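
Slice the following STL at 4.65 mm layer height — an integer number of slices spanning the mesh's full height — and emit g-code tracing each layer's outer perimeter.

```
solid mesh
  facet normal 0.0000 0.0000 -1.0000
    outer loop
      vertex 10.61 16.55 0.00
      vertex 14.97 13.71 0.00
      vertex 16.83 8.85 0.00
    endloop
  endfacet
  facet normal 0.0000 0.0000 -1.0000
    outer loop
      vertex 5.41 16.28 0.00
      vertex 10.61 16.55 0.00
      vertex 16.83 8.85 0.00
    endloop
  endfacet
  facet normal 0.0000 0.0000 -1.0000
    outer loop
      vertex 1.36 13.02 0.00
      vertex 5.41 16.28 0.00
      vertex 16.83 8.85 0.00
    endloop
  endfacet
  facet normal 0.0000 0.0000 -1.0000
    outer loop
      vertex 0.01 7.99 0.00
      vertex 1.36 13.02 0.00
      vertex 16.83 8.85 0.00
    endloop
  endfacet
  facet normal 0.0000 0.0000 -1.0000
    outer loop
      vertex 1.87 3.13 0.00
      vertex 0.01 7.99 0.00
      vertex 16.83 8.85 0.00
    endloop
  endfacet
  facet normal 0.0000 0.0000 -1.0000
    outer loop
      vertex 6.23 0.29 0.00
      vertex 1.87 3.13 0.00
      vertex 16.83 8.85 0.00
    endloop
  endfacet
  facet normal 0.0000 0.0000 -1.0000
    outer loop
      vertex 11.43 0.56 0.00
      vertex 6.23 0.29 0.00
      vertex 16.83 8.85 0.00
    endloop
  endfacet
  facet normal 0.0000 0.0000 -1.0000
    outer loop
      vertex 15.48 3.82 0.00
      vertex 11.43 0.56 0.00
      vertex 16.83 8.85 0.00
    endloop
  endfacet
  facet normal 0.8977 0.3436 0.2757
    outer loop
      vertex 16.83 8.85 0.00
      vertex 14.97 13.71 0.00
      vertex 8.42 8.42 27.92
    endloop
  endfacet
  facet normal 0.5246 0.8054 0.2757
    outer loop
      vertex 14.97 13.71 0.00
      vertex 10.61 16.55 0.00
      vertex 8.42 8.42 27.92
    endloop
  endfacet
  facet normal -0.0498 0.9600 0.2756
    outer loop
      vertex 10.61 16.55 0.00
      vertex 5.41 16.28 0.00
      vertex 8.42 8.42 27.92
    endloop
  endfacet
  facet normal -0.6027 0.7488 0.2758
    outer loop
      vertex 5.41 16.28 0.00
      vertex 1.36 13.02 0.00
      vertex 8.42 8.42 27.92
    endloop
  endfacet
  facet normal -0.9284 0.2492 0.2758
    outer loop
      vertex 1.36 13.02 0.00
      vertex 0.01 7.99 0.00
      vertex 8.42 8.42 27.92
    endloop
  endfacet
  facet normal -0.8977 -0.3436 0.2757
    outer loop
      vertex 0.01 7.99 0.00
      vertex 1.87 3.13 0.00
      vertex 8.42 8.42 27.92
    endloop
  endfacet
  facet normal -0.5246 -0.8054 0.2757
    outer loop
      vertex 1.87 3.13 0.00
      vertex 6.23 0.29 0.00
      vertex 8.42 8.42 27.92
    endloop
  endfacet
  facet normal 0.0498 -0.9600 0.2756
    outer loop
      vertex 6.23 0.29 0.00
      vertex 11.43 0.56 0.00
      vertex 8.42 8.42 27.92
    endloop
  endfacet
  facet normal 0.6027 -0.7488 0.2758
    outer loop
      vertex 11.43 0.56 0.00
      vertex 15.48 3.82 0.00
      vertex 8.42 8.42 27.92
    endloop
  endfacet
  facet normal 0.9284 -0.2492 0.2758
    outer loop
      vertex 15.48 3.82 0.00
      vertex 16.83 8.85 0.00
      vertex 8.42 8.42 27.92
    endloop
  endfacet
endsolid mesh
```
; perimeter-only toolpath
G21 ; units = mm
G90 ; absolute positioning
G28 ; home
; layer 1
G0 Z4.65
G0 X15.43 Y8.78
G1 X13.88 Y12.83
G1 X10.24 Y15.20
G1 X5.91 Y14.97
G1 X2.54 Y12.25
G1 X1.41 Y8.06
G1 X2.96 Y4.01
G1 X6.60 Y1.64
G1 X10.93 Y1.87
G1 X14.30 Y4.59
G1 X15.43 Y8.78
; layer 2
G0 Z9.31
G0 X14.03 Y8.71
G1 X12.79 Y11.95
G1 X9.88 Y13.84
G1 X6.41 Y13.66
G1 X3.71 Y11.49
G1 X2.81 Y8.13
G1 X4.05 Y4.89
G1 X6.96 Y3.00
G1 X10.43 Y3.18
G1 X13.13 Y5.35
G1 X14.03 Y8.71
; layer 3
G0 Z13.96
G0 X12.62 Y8.63
G1 X11.70 Y11.07
G1 X9.52 Y12.48
G1 X6.92 Y12.35
G1 X4.89 Y10.72
G1 X4.21 Y8.21
G1 X5.14 Y5.78
G1 X7.33 Y4.35
G1 X9.93 Y4.49
G1 X11.95 Y6.12
G1 X12.62 Y8.63
; layer 4
G0 Z18.61
G0 X11.22 Y8.56
G1 X10.60 Y10.18
G1 X9.15 Y11.13
G1 X7.42 Y11.04
G1 X6.07 Y9.95
G1 X5.62 Y8.28
G1 X6.24 Y6.66
G1 X7.69 Y5.71
G1 X9.42 Y5.80
G1 X10.77 Y6.89
G1 X11.22 Y8.56
; layer 5
G0 Z23.27
G0 X9.82 Y8.49
G1 X9.51 Y9.30
G1 X8.79 Y9.78
G1 X7.92 Y9.73
G1 X7.24 Y9.19
G1 X7.02 Y8.35
G1 X7.33 Y7.54
G1 X8.05 Y7.06
G1 X8.92 Y7.11
G1 X9.60 Y7.65
G1 X9.82 Y8.49
M2 ; end

The solid is a regular 10-sided pyramid, base circumscribed radius ≈ 8.42 mm, apex at z ≈ 27.9 mm. Slicing at Δz = 4.65 mm — 6 equal slices spanning the solid's height, so layer i sits at z = i·h/6 — gives 5 non-empty perimeters. Each is a 10-segment closed polygon; G0 lifts to the layer z and rapids to the start vertex, then G1 traces the edges. The cross-section shrinks linearly with z (the slice at the apex is degenerate and omitted).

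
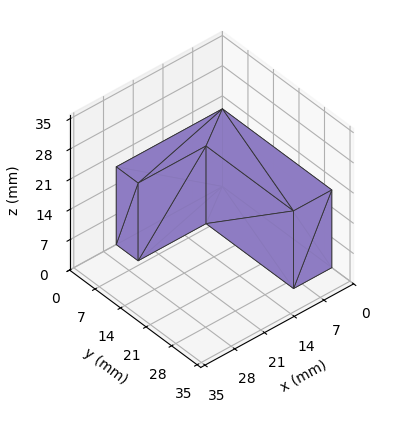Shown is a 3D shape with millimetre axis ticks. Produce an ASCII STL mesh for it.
Reading the render: the shape is an L-shaped prism: outer 25 × 30 mm, arm thicknesses ≈ 6 mm (horizontal) and 9 mm (vertical), extruded 18 mm in z (dimensions read to the nearest mm from the axis ticks). For the STL, each face is triangulated and given an outward normal.

solid part
  facet normal 0.0000 0.0000 -1.0000
    outer loop
      vertex 25.000 6.000 0.000
      vertex 25.000 0.000 0.000
      vertex 0.000 0.000 0.000
    endloop
  endfacet
  facet normal 0.0000 0.0000 -1.0000
    outer loop
      vertex 9.000 6.000 0.000
      vertex 25.000 6.000 0.000
      vertex 0.000 0.000 0.000
    endloop
  endfacet
  facet normal 0.0000 0.0000 -1.0000
    outer loop
      vertex 9.000 30.000 0.000
      vertex 9.000 6.000 0.000
      vertex 0.000 0.000 0.000
    endloop
  endfacet
  facet normal 0.0000 0.0000 -1.0000
    outer loop
      vertex 0.000 30.000 0.000
      vertex 9.000 30.000 0.000
      vertex 0.000 0.000 0.000
    endloop
  endfacet
  facet normal 0.0000 0.0000 1.0000
    outer loop
      vertex 0.000 0.000 18.000
      vertex 25.000 0.000 18.000
      vertex 25.000 6.000 18.000
    endloop
  endfacet
  facet normal 0.0000 0.0000 1.0000
    outer loop
      vertex 0.000 0.000 18.000
      vertex 25.000 6.000 18.000
      vertex 9.000 6.000 18.000
    endloop
  endfacet
  facet normal 0.0000 0.0000 1.0000
    outer loop
      vertex 0.000 0.000 18.000
      vertex 9.000 6.000 18.000
      vertex 9.000 30.000 18.000
    endloop
  endfacet
  facet normal 0.0000 0.0000 1.0000
    outer loop
      vertex 0.000 0.000 18.000
      vertex 9.000 30.000 18.000
      vertex 0.000 30.000 18.000
    endloop
  endfacet
  facet normal 0.0000 -1.0000 0.0000
    outer loop
      vertex 0.000 0.000 0.000
      vertex 25.000 0.000 0.000
      vertex 25.000 0.000 18.000
    endloop
  endfacet
  facet normal 0.0000 -1.0000 0.0000
    outer loop
      vertex 0.000 0.000 0.000
      vertex 25.000 0.000 18.000
      vertex 0.000 0.000 18.000
    endloop
  endfacet
  facet normal 1.0000 0.0000 0.0000
    outer loop
      vertex 25.000 0.000 0.000
      vertex 25.000 6.000 0.000
      vertex 25.000 6.000 18.000
    endloop
  endfacet
  facet normal 1.0000 0.0000 0.0000
    outer loop
      vertex 25.000 0.000 0.000
      vertex 25.000 6.000 18.000
      vertex 25.000 0.000 18.000
    endloop
  endfacet
  facet normal 0.0000 1.0000 0.0000
    outer loop
      vertex 25.000 6.000 0.000
      vertex 9.000 6.000 0.000
      vertex 9.000 6.000 18.000
    endloop
  endfacet
  facet normal 0.0000 1.0000 0.0000
    outer loop
      vertex 25.000 6.000 0.000
      vertex 9.000 6.000 18.000
      vertex 25.000 6.000 18.000
    endloop
  endfacet
  facet normal 1.0000 0.0000 0.0000
    outer loop
      vertex 9.000 6.000 0.000
      vertex 9.000 30.000 0.000
      vertex 9.000 30.000 18.000
    endloop
  endfacet
  facet normal 1.0000 0.0000 0.0000
    outer loop
      vertex 9.000 6.000 0.000
      vertex 9.000 30.000 18.000
      vertex 9.000 6.000 18.000
    endloop
  endfacet
  facet normal 0.0000 1.0000 0.0000
    outer loop
      vertex 9.000 30.000 0.000
      vertex 0.000 30.000 0.000
      vertex 0.000 30.000 18.000
    endloop
  endfacet
  facet normal 0.0000 1.0000 0.0000
    outer loop
      vertex 9.000 30.000 0.000
      vertex 0.000 30.000 18.000
      vertex 9.000 30.000 18.000
    endloop
  endfacet
  facet normal -1.0000 0.0000 0.0000
    outer loop
      vertex 0.000 30.000 0.000
      vertex 0.000 0.000 0.000
      vertex 0.000 0.000 18.000
    endloop
  endfacet
  facet normal -1.0000 0.0000 0.0000
    outer loop
      vertex 0.000 30.000 0.000
      vertex 0.000 0.000 18.000
      vertex 0.000 30.000 18.000
    endloop
  endfacet
endsolid part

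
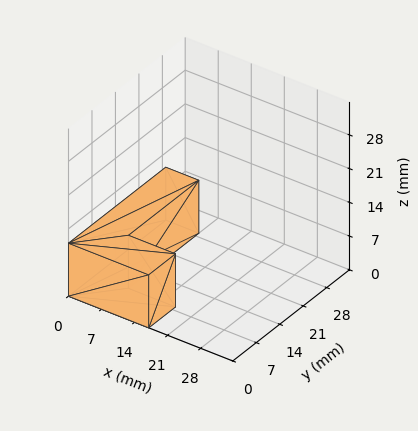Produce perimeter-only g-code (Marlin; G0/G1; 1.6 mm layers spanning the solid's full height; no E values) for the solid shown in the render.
Reading the render: the shape is an L-shaped prism: outer 17 × 29 mm, arm thicknesses ≈ 8 mm (horizontal) and 7 mm (vertical), extruded 11 mm in z (dimensions read to the nearest mm from the axis ticks). For the g-code, the solid's height is divided into equal slices at the stated Δz and each level perimeter traced with G1 moves after a G0 lift.

; perimeter-only toolpath
G21 ; units = mm
G90 ; absolute positioning
G28 ; home
; layer 1
G0 Z1.6
G0 X0.0 Y0.0
G1 X17.0 Y0.0
G1 X17.0 Y8.0
G1 X7.0 Y8.0
G1 X7.0 Y29.0
G1 X0.0 Y29.0
G1 X0.0 Y0.0
; layer 2
G0 Z3.1
G0 X0.0 Y0.0
G1 X17.0 Y0.0
G1 X17.0 Y8.0
G1 X7.0 Y8.0
G1 X7.0 Y29.0
G1 X0.0 Y29.0
G1 X0.0 Y0.0
; layer 3
G0 Z4.7
G0 X0.0 Y0.0
G1 X17.0 Y0.0
G1 X17.0 Y8.0
G1 X7.0 Y8.0
G1 X7.0 Y29.0
G1 X0.0 Y29.0
G1 X0.0 Y0.0
; layer 4
G0 Z6.3
G0 X0.0 Y0.0
G1 X17.0 Y0.0
G1 X17.0 Y8.0
G1 X7.0 Y8.0
G1 X7.0 Y29.0
G1 X0.0 Y29.0
G1 X0.0 Y0.0
; layer 5
G0 Z7.9
G0 X0.0 Y0.0
G1 X17.0 Y0.0
G1 X17.0 Y8.0
G1 X7.0 Y8.0
G1 X7.0 Y29.0
G1 X0.0 Y29.0
G1 X0.0 Y0.0
; layer 6
G0 Z9.4
G0 X0.0 Y0.0
G1 X17.0 Y0.0
G1 X17.0 Y8.0
G1 X7.0 Y8.0
G1 X7.0 Y29.0
G1 X0.0 Y29.0
G1 X0.0 Y0.0
; layer 7
G0 Z11.0
G0 X0.0 Y0.0
G1 X17.0 Y0.0
G1 X17.0 Y8.0
G1 X7.0 Y8.0
G1 X7.0 Y29.0
G1 X0.0 Y29.0
G1 X0.0 Y0.0
M2 ; end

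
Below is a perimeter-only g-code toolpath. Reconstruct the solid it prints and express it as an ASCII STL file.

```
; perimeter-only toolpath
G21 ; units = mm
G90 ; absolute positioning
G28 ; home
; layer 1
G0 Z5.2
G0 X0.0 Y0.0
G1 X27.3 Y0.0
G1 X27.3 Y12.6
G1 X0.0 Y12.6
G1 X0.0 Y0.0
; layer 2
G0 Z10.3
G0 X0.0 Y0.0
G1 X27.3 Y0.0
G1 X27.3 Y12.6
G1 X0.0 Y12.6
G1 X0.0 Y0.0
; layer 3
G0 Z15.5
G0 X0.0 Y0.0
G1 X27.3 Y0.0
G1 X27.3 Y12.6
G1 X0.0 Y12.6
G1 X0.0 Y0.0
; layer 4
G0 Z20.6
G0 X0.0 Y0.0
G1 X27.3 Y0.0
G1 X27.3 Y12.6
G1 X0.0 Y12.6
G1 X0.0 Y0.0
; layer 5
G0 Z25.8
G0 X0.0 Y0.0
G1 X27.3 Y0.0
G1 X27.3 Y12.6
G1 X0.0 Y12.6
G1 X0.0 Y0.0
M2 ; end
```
solid part
  facet normal 0.0000 0.0000 -1.0000
    outer loop
      vertex 27.3 12.6 0.0
      vertex 27.3 0.0 0.0
      vertex 0.0 0.0 0.0
    endloop
  endfacet
  facet normal 0.0000 0.0000 -1.0000
    outer loop
      vertex 0.0 12.6 0.0
      vertex 27.3 12.6 0.0
      vertex 0.0 0.0 0.0
    endloop
  endfacet
  facet normal 0.0000 0.0000 1.0000
    outer loop
      vertex 0.0 0.0 25.8
      vertex 27.3 0.0 25.8
      vertex 27.3 12.6 25.8
    endloop
  endfacet
  facet normal 0.0000 0.0000 1.0000
    outer loop
      vertex 0.0 0.0 25.8
      vertex 27.3 12.6 25.8
      vertex 0.0 12.6 25.8
    endloop
  endfacet
  facet normal 0.0000 -1.0000 0.0000
    outer loop
      vertex 0.0 0.0 0.0
      vertex 27.3 0.0 0.0
      vertex 27.3 0.0 25.8
    endloop
  endfacet
  facet normal 0.0000 -1.0000 0.0000
    outer loop
      vertex 0.0 0.0 0.0
      vertex 27.3 0.0 25.8
      vertex 0.0 0.0 25.8
    endloop
  endfacet
  facet normal 0.0000 1.0000 0.0000
    outer loop
      vertex 27.3 12.6 25.8
      vertex 27.3 12.6 0.0
      vertex 0.0 12.6 0.0
    endloop
  endfacet
  facet normal 0.0000 1.0000 0.0000
    outer loop
      vertex 0.0 12.6 25.8
      vertex 27.3 12.6 25.8
      vertex 0.0 12.6 0.0
    endloop
  endfacet
  facet normal -1.0000 0.0000 0.0000
    outer loop
      vertex 0.0 12.6 25.8
      vertex 0.0 12.6 0.0
      vertex 0.0 0.0 0.0
    endloop
  endfacet
  facet normal -1.0000 0.0000 0.0000
    outer loop
      vertex 0.0 0.0 25.8
      vertex 0.0 12.6 25.8
      vertex 0.0 0.0 0.0
    endloop
  endfacet
  facet normal 1.0000 0.0000 0.0000
    outer loop
      vertex 27.3 0.0 0.0
      vertex 27.3 12.6 0.0
      vertex 27.3 12.6 25.8
    endloop
  endfacet
  facet normal 1.0000 0.0000 0.0000
    outer loop
      vertex 27.3 0.0 0.0
      vertex 27.3 12.6 25.8
      vertex 27.3 0.0 25.8
    endloop
  endfacet
endsolid part

The G0 Z moves step by Δz≈5.2 mm. Every layer's G1 loop is the same polygon, so the solid is a straight extrusion of it from z=0 to z≈25.8. Closing with flat bottom and top caps and triangulating gives 12 facets — a rectangular box, roughly 27.3 × 12.6 mm footprint and 25.8 mm tall.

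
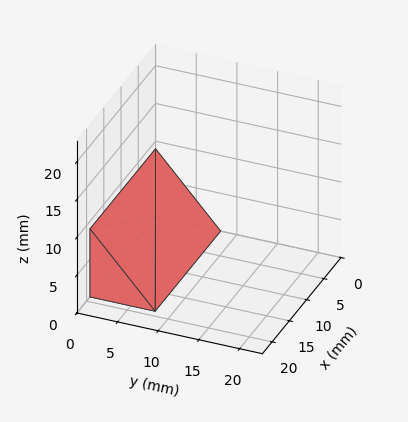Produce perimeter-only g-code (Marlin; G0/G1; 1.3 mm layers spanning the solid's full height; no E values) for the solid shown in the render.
Reading the render: the shape is a wedge (ramp): 19 × 8 mm base, rising to 9 mm along the y=0 edge and sloping linearly to z=0 at y=8 (dimensions read to the nearest mm from the axis ticks). For the g-code, the solid's height is divided into equal slices at the stated Δz and each level perimeter traced with G1 moves after a G0 lift.

; perimeter-only toolpath
G21 ; units = mm
G90 ; absolute positioning
G28 ; home
; layer 1
G0 Z1.3
G0 X0.0 Y0.0
G1 X19.0 Y0.0
G1 X19.0 Y6.9
G1 X0.0 Y6.9
G1 X0.0 Y0.0
; layer 2
G0 Z2.6
G0 X0.0 Y0.0
G1 X19.0 Y0.0
G1 X19.0 Y5.7
G1 X0.0 Y5.7
G1 X0.0 Y0.0
; layer 3
G0 Z3.9
G0 X0.0 Y0.0
G1 X19.0 Y0.0
G1 X19.0 Y4.6
G1 X0.0 Y4.6
G1 X0.0 Y0.0
; layer 4
G0 Z5.1
G0 X0.0 Y0.0
G1 X19.0 Y0.0
G1 X19.0 Y3.4
G1 X0.0 Y3.4
G1 X0.0 Y0.0
; layer 5
G0 Z6.4
G0 X0.0 Y0.0
G1 X19.0 Y0.0
G1 X19.0 Y2.3
G1 X0.0 Y2.3
G1 X0.0 Y0.0
; layer 6
G0 Z7.7
G0 X0.0 Y0.0
G1 X19.0 Y0.0
G1 X19.0 Y1.1
G1 X0.0 Y1.1
G1 X0.0 Y0.0
M2 ; end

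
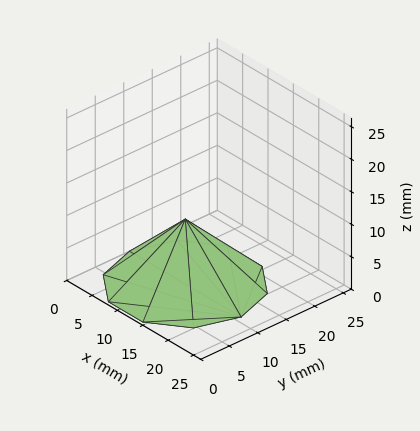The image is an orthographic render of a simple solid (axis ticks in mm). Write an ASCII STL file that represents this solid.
Reading the render: the shape is a regular 10-sided pyramid, base circumscribed radius ≈ 11 mm, apex at z ≈ 10 mm (dimensions read to the nearest mm from the axis ticks). For the STL, each face is triangulated and given an outward normal.

solid part
  facet normal 0.0000 0.0000 -1.0000
    outer loop
      vertex 14.40 21.46 0.00
      vertex 19.90 17.47 0.00
      vertex 22.00 11.00 0.00
    endloop
  endfacet
  facet normal 0.0000 0.0000 -1.0000
    outer loop
      vertex 7.60 21.46 0.00
      vertex 14.40 21.46 0.00
      vertex 22.00 11.00 0.00
    endloop
  endfacet
  facet normal 0.0000 0.0000 -1.0000
    outer loop
      vertex 2.10 17.47 0.00
      vertex 7.60 21.46 0.00
      vertex 22.00 11.00 0.00
    endloop
  endfacet
  facet normal 0.0000 0.0000 -1.0000
    outer loop
      vertex 0.00 11.00 0.00
      vertex 2.10 17.47 0.00
      vertex 22.00 11.00 0.00
    endloop
  endfacet
  facet normal 0.0000 0.0000 -1.0000
    outer loop
      vertex 2.10 4.53 0.00
      vertex 0.00 11.00 0.00
      vertex 22.00 11.00 0.00
    endloop
  endfacet
  facet normal 0.0000 0.0000 -1.0000
    outer loop
      vertex 7.60 0.54 0.00
      vertex 2.10 4.53 0.00
      vertex 22.00 11.00 0.00
    endloop
  endfacet
  facet normal 0.0000 0.0000 -1.0000
    outer loop
      vertex 14.40 0.54 0.00
      vertex 7.60 0.54 0.00
      vertex 22.00 11.00 0.00
    endloop
  endfacet
  facet normal 0.0000 0.0000 -1.0000
    outer loop
      vertex 19.90 4.53 0.00
      vertex 14.40 0.54 0.00
      vertex 22.00 11.00 0.00
    endloop
  endfacet
  facet normal 0.6572 0.2133 0.7229
    outer loop
      vertex 22.00 11.00 0.00
      vertex 19.90 17.47 0.00
      vertex 11.00 11.00 10.00
    endloop
  endfacet
  facet normal 0.4057 0.5593 0.7229
    outer loop
      vertex 19.90 17.47 0.00
      vertex 14.40 21.46 0.00
      vertex 11.00 11.00 10.00
    endloop
  endfacet
  facet normal 0.0000 0.6910 0.7228
    outer loop
      vertex 14.40 21.46 0.00
      vertex 7.60 21.46 0.00
      vertex 11.00 11.00 10.00
    endloop
  endfacet
  facet normal -0.4057 0.5593 0.7229
    outer loop
      vertex 7.60 21.46 0.00
      vertex 2.10 17.47 0.00
      vertex 11.00 11.00 10.00
    endloop
  endfacet
  facet normal -0.6572 0.2133 0.7229
    outer loop
      vertex 2.10 17.47 0.00
      vertex 0.00 11.00 0.00
      vertex 11.00 11.00 10.00
    endloop
  endfacet
  facet normal -0.6572 -0.2133 0.7229
    outer loop
      vertex 0.00 11.00 0.00
      vertex 2.10 4.53 0.00
      vertex 11.00 11.00 10.00
    endloop
  endfacet
  facet normal -0.4057 -0.5593 0.7229
    outer loop
      vertex 2.10 4.53 0.00
      vertex 7.60 0.54 0.00
      vertex 11.00 11.00 10.00
    endloop
  endfacet
  facet normal 0.0000 -0.6910 0.7228
    outer loop
      vertex 7.60 0.54 0.00
      vertex 14.40 0.54 0.00
      vertex 11.00 11.00 10.00
    endloop
  endfacet
  facet normal 0.4057 -0.5593 0.7229
    outer loop
      vertex 14.40 0.54 0.00
      vertex 19.90 4.53 0.00
      vertex 11.00 11.00 10.00
    endloop
  endfacet
  facet normal 0.6572 -0.2133 0.7229
    outer loop
      vertex 19.90 4.53 0.00
      vertex 22.00 11.00 0.00
      vertex 11.00 11.00 10.00
    endloop
  endfacet
endsolid part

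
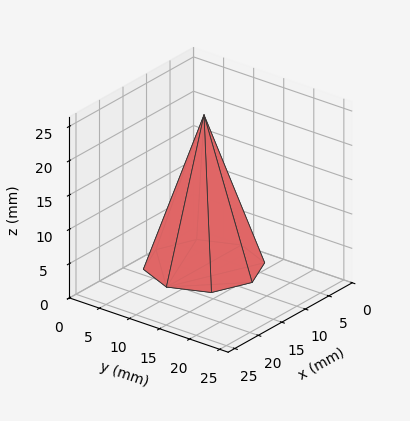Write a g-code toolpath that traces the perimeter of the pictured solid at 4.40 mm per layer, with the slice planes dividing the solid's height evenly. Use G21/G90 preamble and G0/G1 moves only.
Reading the render: the shape is a regular 8-sided pyramid, base circumscribed radius ≈ 8 mm, apex at z ≈ 22 mm (dimensions read to the nearest mm from the axis ticks). For the g-code, the solid's height is divided into equal slices at the stated Δz and each level perimeter traced with G1 moves after a G0 lift.

; perimeter-only toolpath
G21 ; units = mm
G90 ; absolute positioning
G28 ; home
; layer 1
G0 Z4.40
G0 X14.40 Y8.00
G1 X12.53 Y12.53
G1 X8.00 Y14.40
G1 X3.47 Y12.53
G1 X1.60 Y8.00
G1 X3.47 Y3.47
G1 X8.00 Y1.60
G1 X12.53 Y3.47
G1 X14.40 Y8.00
; layer 2
G0 Z8.80
G0 X12.80 Y8.00
G1 X11.40 Y11.40
G1 X8.00 Y12.80
G1 X4.60 Y11.40
G1 X3.20 Y8.00
G1 X4.60 Y4.60
G1 X8.00 Y3.20
G1 X11.40 Y4.60
G1 X12.80 Y8.00
; layer 3
G0 Z13.20
G0 X11.20 Y8.00
G1 X10.26 Y10.26
G1 X8.00 Y11.20
G1 X5.74 Y10.26
G1 X4.80 Y8.00
G1 X5.74 Y5.74
G1 X8.00 Y4.80
G1 X10.26 Y5.74
G1 X11.20 Y8.00
; layer 4
G0 Z17.60
G0 X9.60 Y8.00
G1 X9.13 Y9.13
G1 X8.00 Y9.60
G1 X6.87 Y9.13
G1 X6.40 Y8.00
G1 X6.87 Y6.87
G1 X8.00 Y6.40
G1 X9.13 Y6.87
G1 X9.60 Y8.00
M2 ; end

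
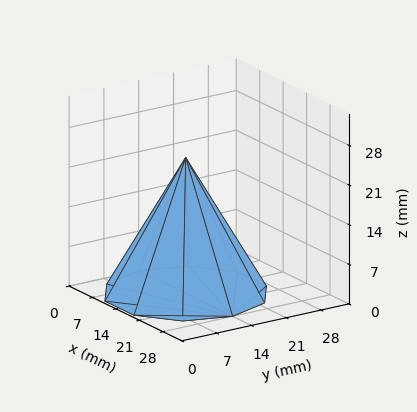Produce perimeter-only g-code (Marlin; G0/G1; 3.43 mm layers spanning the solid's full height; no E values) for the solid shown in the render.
Reading the render: the shape is a regular 10-sided pyramid, base circumscribed radius ≈ 14 mm, apex at z ≈ 24 mm (dimensions read to the nearest mm from the axis ticks). For the g-code, the solid's height is divided into equal slices at the stated Δz and each level perimeter traced with G1 moves after a G0 lift.

; perimeter-only toolpath
G21 ; units = mm
G90 ; absolute positioning
G28 ; home
; layer 1
G0 Z3.43
G0 X26.00 Y14.00
G1 X23.71 Y21.05
G1 X17.71 Y25.41
G1 X10.29 Y25.41
G1 X4.29 Y21.05
G1 X2.00 Y14.00
G1 X4.29 Y6.95
G1 X10.29 Y2.59
G1 X17.71 Y2.59
G1 X23.71 Y6.95
G1 X26.00 Y14.00
; layer 2
G0 Z6.86
G0 X24.00 Y14.00
G1 X22.09 Y19.88
G1 X17.09 Y23.51
G1 X10.91 Y23.51
G1 X5.91 Y19.88
G1 X4.00 Y14.00
G1 X5.91 Y8.12
G1 X10.91 Y4.49
G1 X17.09 Y4.49
G1 X22.09 Y8.12
G1 X24.00 Y14.00
; layer 3
G0 Z10.29
G0 X22.00 Y14.00
G1 X20.47 Y18.70
G1 X16.47 Y21.61
G1 X11.53 Y21.61
G1 X7.53 Y18.70
G1 X6.00 Y14.00
G1 X7.53 Y9.30
G1 X11.53 Y6.39
G1 X16.47 Y6.39
G1 X20.47 Y9.30
G1 X22.00 Y14.00
; layer 4
G0 Z13.71
G0 X20.00 Y14.00
G1 X18.86 Y17.53
G1 X15.86 Y19.70
G1 X12.14 Y19.70
G1 X9.14 Y17.53
G1 X8.00 Y14.00
G1 X9.14 Y10.47
G1 X12.14 Y8.30
G1 X15.86 Y8.30
G1 X18.86 Y10.47
G1 X20.00 Y14.00
; layer 5
G0 Z17.14
G0 X18.00 Y14.00
G1 X17.24 Y16.35
G1 X15.24 Y17.80
G1 X12.76 Y17.80
G1 X10.76 Y16.35
G1 X10.00 Y14.00
G1 X10.76 Y11.65
G1 X12.76 Y10.20
G1 X15.24 Y10.20
G1 X17.24 Y11.65
G1 X18.00 Y14.00
; layer 6
G0 Z20.57
G0 X16.00 Y14.00
G1 X15.62 Y15.18
G1 X14.62 Y15.90
G1 X13.38 Y15.90
G1 X12.38 Y15.18
G1 X12.00 Y14.00
G1 X12.38 Y12.82
G1 X13.38 Y12.10
G1 X14.62 Y12.10
G1 X15.62 Y12.82
G1 X16.00 Y14.00
M2 ; end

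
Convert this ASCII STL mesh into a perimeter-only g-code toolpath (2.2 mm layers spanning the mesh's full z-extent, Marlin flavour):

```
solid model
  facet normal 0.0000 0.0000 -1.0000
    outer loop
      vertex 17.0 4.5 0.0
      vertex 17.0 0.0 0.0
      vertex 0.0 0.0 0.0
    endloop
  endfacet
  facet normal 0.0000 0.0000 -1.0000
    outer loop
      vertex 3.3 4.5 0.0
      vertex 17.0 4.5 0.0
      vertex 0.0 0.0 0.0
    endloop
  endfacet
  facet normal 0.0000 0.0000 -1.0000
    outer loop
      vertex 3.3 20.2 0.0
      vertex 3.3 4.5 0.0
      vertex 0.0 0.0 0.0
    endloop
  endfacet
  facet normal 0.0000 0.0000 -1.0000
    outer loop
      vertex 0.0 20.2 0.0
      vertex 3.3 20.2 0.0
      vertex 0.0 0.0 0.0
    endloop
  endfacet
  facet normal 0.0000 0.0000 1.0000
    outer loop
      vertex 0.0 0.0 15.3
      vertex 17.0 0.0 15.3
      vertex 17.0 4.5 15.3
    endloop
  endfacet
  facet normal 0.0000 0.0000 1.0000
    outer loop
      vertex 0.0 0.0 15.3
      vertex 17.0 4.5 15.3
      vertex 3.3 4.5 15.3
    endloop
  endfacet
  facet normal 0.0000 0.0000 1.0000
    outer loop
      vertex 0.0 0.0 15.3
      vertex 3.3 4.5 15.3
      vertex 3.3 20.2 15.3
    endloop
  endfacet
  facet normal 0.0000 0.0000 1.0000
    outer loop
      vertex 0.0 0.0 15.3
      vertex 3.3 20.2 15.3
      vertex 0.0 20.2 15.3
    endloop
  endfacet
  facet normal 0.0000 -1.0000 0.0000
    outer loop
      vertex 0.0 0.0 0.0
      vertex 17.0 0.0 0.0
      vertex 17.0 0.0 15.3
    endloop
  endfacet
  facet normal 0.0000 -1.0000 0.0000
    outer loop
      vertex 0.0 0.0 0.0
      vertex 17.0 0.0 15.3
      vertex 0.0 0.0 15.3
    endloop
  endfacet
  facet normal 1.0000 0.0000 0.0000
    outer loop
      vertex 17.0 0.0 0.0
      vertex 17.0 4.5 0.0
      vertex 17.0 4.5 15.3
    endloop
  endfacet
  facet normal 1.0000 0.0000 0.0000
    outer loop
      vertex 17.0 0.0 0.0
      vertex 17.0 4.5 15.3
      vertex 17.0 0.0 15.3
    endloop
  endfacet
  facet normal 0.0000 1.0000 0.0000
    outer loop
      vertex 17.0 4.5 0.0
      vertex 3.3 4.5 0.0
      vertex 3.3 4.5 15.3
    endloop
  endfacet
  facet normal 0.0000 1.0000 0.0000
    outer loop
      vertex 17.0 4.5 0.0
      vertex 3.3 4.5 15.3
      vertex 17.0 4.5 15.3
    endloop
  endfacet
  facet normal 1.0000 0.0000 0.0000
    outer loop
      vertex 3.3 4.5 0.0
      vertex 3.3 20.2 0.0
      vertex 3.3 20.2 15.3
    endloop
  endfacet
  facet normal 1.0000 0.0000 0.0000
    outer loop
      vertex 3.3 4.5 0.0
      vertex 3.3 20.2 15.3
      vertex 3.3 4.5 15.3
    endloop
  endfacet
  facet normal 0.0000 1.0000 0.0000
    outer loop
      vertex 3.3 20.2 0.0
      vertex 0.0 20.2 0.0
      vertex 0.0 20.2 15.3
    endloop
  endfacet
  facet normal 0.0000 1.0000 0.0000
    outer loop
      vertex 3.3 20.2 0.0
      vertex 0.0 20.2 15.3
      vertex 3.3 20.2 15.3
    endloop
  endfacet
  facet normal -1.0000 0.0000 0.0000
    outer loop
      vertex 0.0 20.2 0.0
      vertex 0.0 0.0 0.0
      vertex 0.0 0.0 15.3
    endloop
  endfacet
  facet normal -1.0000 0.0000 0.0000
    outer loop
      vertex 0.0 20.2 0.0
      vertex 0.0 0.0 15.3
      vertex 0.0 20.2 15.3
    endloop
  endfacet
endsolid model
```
; perimeter-only toolpath
G21 ; units = mm
G90 ; absolute positioning
G28 ; home
; layer 1
G0 Z2.2
G0 X0.0 Y0.0
G1 X17.0 Y0.0
G1 X17.0 Y4.5
G1 X3.3 Y4.5
G1 X3.3 Y20.2
G1 X0.0 Y20.2
G1 X0.0 Y0.0
; layer 2
G0 Z4.4
G0 X0.0 Y0.0
G1 X17.0 Y0.0
G1 X17.0 Y4.5
G1 X3.3 Y4.5
G1 X3.3 Y20.2
G1 X0.0 Y20.2
G1 X0.0 Y0.0
; layer 3
G0 Z6.6
G0 X0.0 Y0.0
G1 X17.0 Y0.0
G1 X17.0 Y4.5
G1 X3.3 Y4.5
G1 X3.3 Y20.2
G1 X0.0 Y20.2
G1 X0.0 Y0.0
; layer 4
G0 Z8.7
G0 X0.0 Y0.0
G1 X17.0 Y0.0
G1 X17.0 Y4.5
G1 X3.3 Y4.5
G1 X3.3 Y20.2
G1 X0.0 Y20.2
G1 X0.0 Y0.0
; layer 5
G0 Z10.9
G0 X0.0 Y0.0
G1 X17.0 Y0.0
G1 X17.0 Y4.5
G1 X3.3 Y4.5
G1 X3.3 Y20.2
G1 X0.0 Y20.2
G1 X0.0 Y0.0
; layer 6
G0 Z13.1
G0 X0.0 Y0.0
G1 X17.0 Y0.0
G1 X17.0 Y4.5
G1 X3.3 Y4.5
G1 X3.3 Y20.2
G1 X0.0 Y20.2
G1 X0.0 Y0.0
; layer 7
G0 Z15.3
G0 X0.0 Y0.0
G1 X17.0 Y0.0
G1 X17.0 Y4.5
G1 X3.3 Y4.5
G1 X3.3 Y20.2
G1 X0.0 Y20.2
G1 X0.0 Y0.0
M2 ; end

The solid is an L-shaped prism: outer 17 × 20.2 mm, arm thicknesses ≈ 4.5 mm (horizontal) and 3.3 mm (vertical), extruded 15.3 mm in z. Slicing at Δz = 2.2 mm — 7 equal slices spanning the solid's height, so layer i sits at z = i·h/7 — gives 7 non-empty perimeters. Each is a 6-segment closed polygon; G0 lifts to the layer z and rapids to the start vertex, then G1 traces the edges.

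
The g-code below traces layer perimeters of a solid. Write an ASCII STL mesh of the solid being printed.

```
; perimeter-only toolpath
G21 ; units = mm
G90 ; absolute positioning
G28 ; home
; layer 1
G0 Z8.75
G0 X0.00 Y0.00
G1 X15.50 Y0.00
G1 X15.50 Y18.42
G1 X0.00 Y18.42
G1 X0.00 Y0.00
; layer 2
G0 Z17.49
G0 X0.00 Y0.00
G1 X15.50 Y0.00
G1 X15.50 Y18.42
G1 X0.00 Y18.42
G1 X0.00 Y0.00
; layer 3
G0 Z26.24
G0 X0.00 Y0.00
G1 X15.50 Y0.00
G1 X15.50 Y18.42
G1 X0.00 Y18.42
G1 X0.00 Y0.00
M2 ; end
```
solid part
  facet normal 0.0000 0.0000 -1.0000
    outer loop
      vertex 15.50 18.42 0.00
      vertex 15.50 0.00 0.00
      vertex 0.00 0.00 0.00
    endloop
  endfacet
  facet normal 0.0000 0.0000 -1.0000
    outer loop
      vertex 0.00 18.42 0.00
      vertex 15.50 18.42 0.00
      vertex 0.00 0.00 0.00
    endloop
  endfacet
  facet normal 0.0000 0.0000 1.0000
    outer loop
      vertex 0.00 0.00 26.24
      vertex 15.50 0.00 26.24
      vertex 15.50 18.42 26.24
    endloop
  endfacet
  facet normal 0.0000 0.0000 1.0000
    outer loop
      vertex 0.00 0.00 26.24
      vertex 15.50 18.42 26.24
      vertex 0.00 18.42 26.24
    endloop
  endfacet
  facet normal 0.0000 -1.0000 0.0000
    outer loop
      vertex 0.00 0.00 0.00
      vertex 15.50 0.00 0.00
      vertex 15.50 0.00 26.24
    endloop
  endfacet
  facet normal 0.0000 -1.0000 0.0000
    outer loop
      vertex 0.00 0.00 0.00
      vertex 15.50 0.00 26.24
      vertex 0.00 0.00 26.24
    endloop
  endfacet
  facet normal 0.0000 1.0000 0.0000
    outer loop
      vertex 15.50 18.42 26.24
      vertex 15.50 18.42 0.00
      vertex 0.00 18.42 0.00
    endloop
  endfacet
  facet normal 0.0000 1.0000 0.0000
    outer loop
      vertex 0.00 18.42 26.24
      vertex 15.50 18.42 26.24
      vertex 0.00 18.42 0.00
    endloop
  endfacet
  facet normal -1.0000 0.0000 0.0000
    outer loop
      vertex 0.00 18.42 26.24
      vertex 0.00 18.42 0.00
      vertex 0.00 0.00 0.00
    endloop
  endfacet
  facet normal -1.0000 0.0000 0.0000
    outer loop
      vertex 0.00 0.00 26.24
      vertex 0.00 18.42 26.24
      vertex 0.00 0.00 0.00
    endloop
  endfacet
  facet normal 1.0000 0.0000 0.0000
    outer loop
      vertex 15.50 0.00 0.00
      vertex 15.50 18.42 0.00
      vertex 15.50 18.42 26.24
    endloop
  endfacet
  facet normal 1.0000 0.0000 0.0000
    outer loop
      vertex 15.50 0.00 0.00
      vertex 15.50 18.42 26.24
      vertex 15.50 0.00 26.24
    endloop
  endfacet
endsolid part

The G0 Z moves step by Δz≈8.75 mm. Every layer's G1 loop is the same polygon, so the solid is a straight extrusion of it from z=0 to z≈26.2. Closing with flat bottom and top caps and triangulating gives 12 facets — a rectangular box, roughly 15.5 × 18.4 mm footprint and 26.2 mm tall.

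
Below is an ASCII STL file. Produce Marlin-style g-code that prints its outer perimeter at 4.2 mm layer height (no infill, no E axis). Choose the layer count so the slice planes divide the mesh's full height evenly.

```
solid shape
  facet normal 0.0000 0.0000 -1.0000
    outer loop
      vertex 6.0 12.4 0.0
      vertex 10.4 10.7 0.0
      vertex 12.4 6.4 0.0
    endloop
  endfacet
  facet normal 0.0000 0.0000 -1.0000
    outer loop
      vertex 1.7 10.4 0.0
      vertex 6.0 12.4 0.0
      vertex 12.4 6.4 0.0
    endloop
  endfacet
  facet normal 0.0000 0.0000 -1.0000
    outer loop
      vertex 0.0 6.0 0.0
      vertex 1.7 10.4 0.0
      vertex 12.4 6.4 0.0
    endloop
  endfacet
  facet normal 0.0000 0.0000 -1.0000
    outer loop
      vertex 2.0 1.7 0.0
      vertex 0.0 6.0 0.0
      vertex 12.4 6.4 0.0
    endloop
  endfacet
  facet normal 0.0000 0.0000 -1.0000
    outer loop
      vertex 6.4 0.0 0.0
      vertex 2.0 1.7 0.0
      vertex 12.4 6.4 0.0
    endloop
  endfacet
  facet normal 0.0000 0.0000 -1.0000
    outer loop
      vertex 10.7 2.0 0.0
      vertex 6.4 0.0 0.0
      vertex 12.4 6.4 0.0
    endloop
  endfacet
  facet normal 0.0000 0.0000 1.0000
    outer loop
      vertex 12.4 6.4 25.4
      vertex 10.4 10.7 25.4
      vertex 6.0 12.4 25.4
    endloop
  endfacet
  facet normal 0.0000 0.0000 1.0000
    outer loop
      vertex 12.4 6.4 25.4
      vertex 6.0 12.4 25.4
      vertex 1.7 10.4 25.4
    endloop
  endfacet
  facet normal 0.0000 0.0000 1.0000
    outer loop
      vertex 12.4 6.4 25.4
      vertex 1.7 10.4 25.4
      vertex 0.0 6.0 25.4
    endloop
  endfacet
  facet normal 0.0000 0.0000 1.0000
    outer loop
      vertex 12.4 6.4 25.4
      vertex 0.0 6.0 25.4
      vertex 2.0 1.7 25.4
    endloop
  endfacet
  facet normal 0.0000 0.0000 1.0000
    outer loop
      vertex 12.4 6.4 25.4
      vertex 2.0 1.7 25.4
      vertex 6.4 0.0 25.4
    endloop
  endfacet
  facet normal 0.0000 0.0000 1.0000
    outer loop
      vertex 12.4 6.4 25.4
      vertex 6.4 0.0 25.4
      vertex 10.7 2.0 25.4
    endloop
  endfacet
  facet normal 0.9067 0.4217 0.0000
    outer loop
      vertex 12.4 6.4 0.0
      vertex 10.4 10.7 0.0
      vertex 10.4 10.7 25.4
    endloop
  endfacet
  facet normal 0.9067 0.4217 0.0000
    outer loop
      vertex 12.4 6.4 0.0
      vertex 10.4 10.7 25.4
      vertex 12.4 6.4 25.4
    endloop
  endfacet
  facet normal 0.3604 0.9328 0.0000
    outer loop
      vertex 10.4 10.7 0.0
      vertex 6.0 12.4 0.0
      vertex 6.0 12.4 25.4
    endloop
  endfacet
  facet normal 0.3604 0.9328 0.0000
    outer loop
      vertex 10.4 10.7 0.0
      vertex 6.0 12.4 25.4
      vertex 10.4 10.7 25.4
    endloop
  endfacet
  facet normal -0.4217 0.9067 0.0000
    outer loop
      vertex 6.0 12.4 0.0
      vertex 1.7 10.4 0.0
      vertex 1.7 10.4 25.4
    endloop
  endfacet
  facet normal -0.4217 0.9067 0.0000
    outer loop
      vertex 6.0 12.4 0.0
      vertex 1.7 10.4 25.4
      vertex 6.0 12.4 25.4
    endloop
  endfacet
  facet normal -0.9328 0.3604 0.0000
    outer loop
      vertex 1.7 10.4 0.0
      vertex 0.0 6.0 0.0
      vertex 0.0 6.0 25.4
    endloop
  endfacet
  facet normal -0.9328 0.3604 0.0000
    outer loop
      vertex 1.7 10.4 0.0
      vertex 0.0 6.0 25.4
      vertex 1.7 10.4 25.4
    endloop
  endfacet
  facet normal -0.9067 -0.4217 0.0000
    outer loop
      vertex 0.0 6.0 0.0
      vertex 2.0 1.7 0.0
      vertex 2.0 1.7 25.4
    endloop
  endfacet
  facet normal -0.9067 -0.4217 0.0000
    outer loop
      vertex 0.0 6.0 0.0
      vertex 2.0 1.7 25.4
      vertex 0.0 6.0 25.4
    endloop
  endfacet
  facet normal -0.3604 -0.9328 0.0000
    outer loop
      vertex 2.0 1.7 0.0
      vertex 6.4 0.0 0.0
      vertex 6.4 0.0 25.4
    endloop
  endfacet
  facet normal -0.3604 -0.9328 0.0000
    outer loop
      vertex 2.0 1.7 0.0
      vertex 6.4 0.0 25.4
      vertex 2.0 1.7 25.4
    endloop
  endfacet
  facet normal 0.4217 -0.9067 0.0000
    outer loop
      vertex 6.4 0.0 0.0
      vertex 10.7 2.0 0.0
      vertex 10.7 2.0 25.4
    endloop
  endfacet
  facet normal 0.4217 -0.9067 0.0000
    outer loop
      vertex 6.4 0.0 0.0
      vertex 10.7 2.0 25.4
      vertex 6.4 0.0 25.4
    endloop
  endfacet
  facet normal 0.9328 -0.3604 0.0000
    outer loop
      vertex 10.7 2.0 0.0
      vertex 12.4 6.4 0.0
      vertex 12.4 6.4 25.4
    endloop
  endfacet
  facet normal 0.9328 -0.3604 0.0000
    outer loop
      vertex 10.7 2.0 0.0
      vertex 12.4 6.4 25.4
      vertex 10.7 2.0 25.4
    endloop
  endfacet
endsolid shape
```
; perimeter-only toolpath
G21 ; units = mm
G90 ; absolute positioning
G28 ; home
; layer 1
G0 Z4.2
G0 X12.4 Y6.4
G1 X10.4 Y10.7
G1 X6.0 Y12.4
G1 X1.7 Y10.4
G1 X0.0 Y6.0
G1 X2.0 Y1.7
G1 X6.4 Y0.0
G1 X10.7 Y2.0
G1 X12.4 Y6.4
; layer 2
G0 Z8.5
G0 X12.4 Y6.4
G1 X10.4 Y10.7
G1 X6.0 Y12.4
G1 X1.7 Y10.4
G1 X0.0 Y6.0
G1 X2.0 Y1.7
G1 X6.4 Y0.0
G1 X10.7 Y2.0
G1 X12.4 Y6.4
; layer 3
G0 Z12.7
G0 X12.4 Y6.4
G1 X10.4 Y10.7
G1 X6.0 Y12.4
G1 X1.7 Y10.4
G1 X0.0 Y6.0
G1 X2.0 Y1.7
G1 X6.4 Y0.0
G1 X10.7 Y2.0
G1 X12.4 Y6.4
; layer 4
G0 Z16.9
G0 X12.4 Y6.4
G1 X10.4 Y10.7
G1 X6.0 Y12.4
G1 X1.7 Y10.4
G1 X0.0 Y6.0
G1 X2.0 Y1.7
G1 X6.4 Y0.0
G1 X10.7 Y2.0
G1 X12.4 Y6.4
; layer 5
G0 Z21.2
G0 X12.4 Y6.4
G1 X10.4 Y10.7
G1 X6.0 Y12.4
G1 X1.7 Y10.4
G1 X0.0 Y6.0
G1 X2.0 Y1.7
G1 X6.4 Y0.0
G1 X10.7 Y2.0
G1 X12.4 Y6.4
; layer 6
G0 Z25.4
G0 X12.4 Y6.4
G1 X10.4 Y10.7
G1 X6.0 Y12.4
G1 X1.7 Y10.4
G1 X0.0 Y6.0
G1 X2.0 Y1.7
G1 X6.4 Y0.0
G1 X10.7 Y2.0
G1 X12.4 Y6.4
M2 ; end

The solid is a regular 8-sided prism (a cylinder approximated with 8 flat sides), circumscribed radius ≈ 6.2 mm, height ≈ 25.4 mm. Slicing at Δz = 4.2 mm — 6 equal slices spanning the solid's height, so layer i sits at z = i·h/6 — gives 6 non-empty perimeters. Each is a 8-segment closed polygon; G0 lifts to the layer z and rapids to the start vertex, then G1 traces the edges.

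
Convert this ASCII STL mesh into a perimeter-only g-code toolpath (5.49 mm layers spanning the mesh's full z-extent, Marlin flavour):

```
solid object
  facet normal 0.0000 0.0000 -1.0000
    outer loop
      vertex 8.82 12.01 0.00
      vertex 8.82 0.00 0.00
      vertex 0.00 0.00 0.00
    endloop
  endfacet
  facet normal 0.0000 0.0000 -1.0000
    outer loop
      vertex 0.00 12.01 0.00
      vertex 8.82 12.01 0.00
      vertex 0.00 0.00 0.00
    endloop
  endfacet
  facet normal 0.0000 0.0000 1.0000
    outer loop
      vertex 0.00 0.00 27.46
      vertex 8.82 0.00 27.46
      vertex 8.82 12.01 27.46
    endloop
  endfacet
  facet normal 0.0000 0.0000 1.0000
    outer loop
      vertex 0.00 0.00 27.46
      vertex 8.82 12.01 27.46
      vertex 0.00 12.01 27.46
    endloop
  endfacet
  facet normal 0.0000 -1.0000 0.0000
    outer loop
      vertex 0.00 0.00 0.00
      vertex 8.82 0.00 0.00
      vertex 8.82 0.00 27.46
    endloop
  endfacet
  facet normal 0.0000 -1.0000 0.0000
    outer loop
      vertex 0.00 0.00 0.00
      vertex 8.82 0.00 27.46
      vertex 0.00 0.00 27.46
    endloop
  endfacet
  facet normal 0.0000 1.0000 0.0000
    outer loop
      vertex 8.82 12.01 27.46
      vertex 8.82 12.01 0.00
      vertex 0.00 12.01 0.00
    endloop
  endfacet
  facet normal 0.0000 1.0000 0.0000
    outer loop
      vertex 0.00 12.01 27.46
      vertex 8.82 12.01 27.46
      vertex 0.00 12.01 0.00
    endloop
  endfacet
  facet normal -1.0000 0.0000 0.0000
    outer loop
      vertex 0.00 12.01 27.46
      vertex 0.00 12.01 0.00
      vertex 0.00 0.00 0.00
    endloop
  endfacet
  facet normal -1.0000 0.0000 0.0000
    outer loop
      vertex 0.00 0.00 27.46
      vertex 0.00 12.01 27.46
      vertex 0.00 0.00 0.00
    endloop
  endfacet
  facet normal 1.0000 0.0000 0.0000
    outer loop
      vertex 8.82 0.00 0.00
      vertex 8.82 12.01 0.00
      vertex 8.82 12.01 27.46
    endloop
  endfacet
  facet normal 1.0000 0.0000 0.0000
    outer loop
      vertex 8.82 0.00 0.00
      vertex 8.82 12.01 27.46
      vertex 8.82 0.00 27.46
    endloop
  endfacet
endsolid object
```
; perimeter-only toolpath
G21 ; units = mm
G90 ; absolute positioning
G28 ; home
; layer 1
G0 Z5.49
G0 X0.00 Y0.00
G1 X8.82 Y0.00
G1 X8.82 Y12.01
G1 X0.00 Y12.01
G1 X0.00 Y0.00
; layer 2
G0 Z10.98
G0 X0.00 Y0.00
G1 X8.82 Y0.00
G1 X8.82 Y12.01
G1 X0.00 Y12.01
G1 X0.00 Y0.00
; layer 3
G0 Z16.48
G0 X0.00 Y0.00
G1 X8.82 Y0.00
G1 X8.82 Y12.01
G1 X0.00 Y12.01
G1 X0.00 Y0.00
; layer 4
G0 Z21.97
G0 X0.00 Y0.00
G1 X8.82 Y0.00
G1 X8.82 Y12.01
G1 X0.00 Y12.01
G1 X0.00 Y0.00
; layer 5
G0 Z27.46
G0 X0.00 Y0.00
G1 X8.82 Y0.00
G1 X8.82 Y12.01
G1 X0.00 Y12.01
G1 X0.00 Y0.00
M2 ; end

The solid is a rectangular box, roughly 8.82 × 12 mm footprint and 27.5 mm tall. Slicing at Δz = 5.49 mm — 5 equal slices spanning the solid's height, so layer i sits at z = i·h/5 — gives 5 non-empty perimeters. Each is a 4-segment closed polygon; G0 lifts to the layer z and rapids to the start vertex, then G1 traces the edges.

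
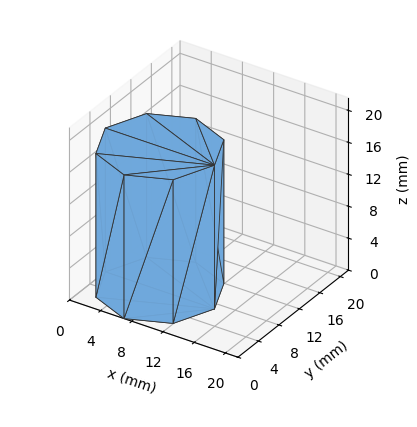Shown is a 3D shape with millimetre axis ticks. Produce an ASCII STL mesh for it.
Reading the render: the shape is a regular 8-sided prism (a cylinder approximated with 8 flat sides), circumscribed radius ≈ 7 mm, height ≈ 18 mm (dimensions read to the nearest mm from the axis ticks). For the STL, each face is triangulated and given an outward normal.

solid part
  facet normal 0.0000 0.0000 -1.0000
    outer loop
      vertex 7.000 14.000 0.000
      vertex 11.950 11.950 0.000
      vertex 14.000 7.000 0.000
    endloop
  endfacet
  facet normal 0.0000 0.0000 -1.0000
    outer loop
      vertex 2.050 11.950 0.000
      vertex 7.000 14.000 0.000
      vertex 14.000 7.000 0.000
    endloop
  endfacet
  facet normal 0.0000 0.0000 -1.0000
    outer loop
      vertex 0.000 7.000 0.000
      vertex 2.050 11.950 0.000
      vertex 14.000 7.000 0.000
    endloop
  endfacet
  facet normal 0.0000 0.0000 -1.0000
    outer loop
      vertex 2.050 2.050 0.000
      vertex 0.000 7.000 0.000
      vertex 14.000 7.000 0.000
    endloop
  endfacet
  facet normal 0.0000 0.0000 -1.0000
    outer loop
      vertex 7.000 0.000 0.000
      vertex 2.050 2.050 0.000
      vertex 14.000 7.000 0.000
    endloop
  endfacet
  facet normal 0.0000 0.0000 -1.0000
    outer loop
      vertex 11.950 2.050 0.000
      vertex 7.000 0.000 0.000
      vertex 14.000 7.000 0.000
    endloop
  endfacet
  facet normal 0.0000 0.0000 1.0000
    outer loop
      vertex 14.000 7.000 18.000
      vertex 11.950 11.950 18.000
      vertex 7.000 14.000 18.000
    endloop
  endfacet
  facet normal 0.0000 0.0000 1.0000
    outer loop
      vertex 14.000 7.000 18.000
      vertex 7.000 14.000 18.000
      vertex 2.050 11.950 18.000
    endloop
  endfacet
  facet normal 0.0000 0.0000 1.0000
    outer loop
      vertex 14.000 7.000 18.000
      vertex 2.050 11.950 18.000
      vertex 0.000 7.000 18.000
    endloop
  endfacet
  facet normal 0.0000 0.0000 1.0000
    outer loop
      vertex 14.000 7.000 18.000
      vertex 0.000 7.000 18.000
      vertex 2.050 2.050 18.000
    endloop
  endfacet
  facet normal 0.0000 0.0000 1.0000
    outer loop
      vertex 14.000 7.000 18.000
      vertex 2.050 2.050 18.000
      vertex 7.000 0.000 18.000
    endloop
  endfacet
  facet normal 0.0000 0.0000 1.0000
    outer loop
      vertex 14.000 7.000 18.000
      vertex 7.000 0.000 18.000
      vertex 11.950 2.050 18.000
    endloop
  endfacet
  facet normal 0.9239 0.3826 0.0000
    outer loop
      vertex 14.000 7.000 0.000
      vertex 11.950 11.950 0.000
      vertex 11.950 11.950 18.000
    endloop
  endfacet
  facet normal 0.9239 0.3826 0.0000
    outer loop
      vertex 14.000 7.000 0.000
      vertex 11.950 11.950 18.000
      vertex 14.000 7.000 18.000
    endloop
  endfacet
  facet normal 0.3826 0.9239 0.0000
    outer loop
      vertex 11.950 11.950 0.000
      vertex 7.000 14.000 0.000
      vertex 7.000 14.000 18.000
    endloop
  endfacet
  facet normal 0.3826 0.9239 0.0000
    outer loop
      vertex 11.950 11.950 0.000
      vertex 7.000 14.000 18.000
      vertex 11.950 11.950 18.000
    endloop
  endfacet
  facet normal -0.3826 0.9239 0.0000
    outer loop
      vertex 7.000 14.000 0.000
      vertex 2.050 11.950 0.000
      vertex 2.050 11.950 18.000
    endloop
  endfacet
  facet normal -0.3826 0.9239 0.0000
    outer loop
      vertex 7.000 14.000 0.000
      vertex 2.050 11.950 18.000
      vertex 7.000 14.000 18.000
    endloop
  endfacet
  facet normal -0.9239 0.3826 0.0000
    outer loop
      vertex 2.050 11.950 0.000
      vertex 0.000 7.000 0.000
      vertex 0.000 7.000 18.000
    endloop
  endfacet
  facet normal -0.9239 0.3826 0.0000
    outer loop
      vertex 2.050 11.950 0.000
      vertex 0.000 7.000 18.000
      vertex 2.050 11.950 18.000
    endloop
  endfacet
  facet normal -0.9239 -0.3826 0.0000
    outer loop
      vertex 0.000 7.000 0.000
      vertex 2.050 2.050 0.000
      vertex 2.050 2.050 18.000
    endloop
  endfacet
  facet normal -0.9239 -0.3826 0.0000
    outer loop
      vertex 0.000 7.000 0.000
      vertex 2.050 2.050 18.000
      vertex 0.000 7.000 18.000
    endloop
  endfacet
  facet normal -0.3826 -0.9239 0.0000
    outer loop
      vertex 2.050 2.050 0.000
      vertex 7.000 0.000 0.000
      vertex 7.000 0.000 18.000
    endloop
  endfacet
  facet normal -0.3826 -0.9239 0.0000
    outer loop
      vertex 2.050 2.050 0.000
      vertex 7.000 0.000 18.000
      vertex 2.050 2.050 18.000
    endloop
  endfacet
  facet normal 0.3826 -0.9239 0.0000
    outer loop
      vertex 7.000 0.000 0.000
      vertex 11.950 2.050 0.000
      vertex 11.950 2.050 18.000
    endloop
  endfacet
  facet normal 0.3826 -0.9239 0.0000
    outer loop
      vertex 7.000 0.000 0.000
      vertex 11.950 2.050 18.000
      vertex 7.000 0.000 18.000
    endloop
  endfacet
  facet normal 0.9239 -0.3826 0.0000
    outer loop
      vertex 11.950 2.050 0.000
      vertex 14.000 7.000 0.000
      vertex 14.000 7.000 18.000
    endloop
  endfacet
  facet normal 0.9239 -0.3826 0.0000
    outer loop
      vertex 11.950 2.050 0.000
      vertex 14.000 7.000 18.000
      vertex 11.950 2.050 18.000
    endloop
  endfacet
endsolid part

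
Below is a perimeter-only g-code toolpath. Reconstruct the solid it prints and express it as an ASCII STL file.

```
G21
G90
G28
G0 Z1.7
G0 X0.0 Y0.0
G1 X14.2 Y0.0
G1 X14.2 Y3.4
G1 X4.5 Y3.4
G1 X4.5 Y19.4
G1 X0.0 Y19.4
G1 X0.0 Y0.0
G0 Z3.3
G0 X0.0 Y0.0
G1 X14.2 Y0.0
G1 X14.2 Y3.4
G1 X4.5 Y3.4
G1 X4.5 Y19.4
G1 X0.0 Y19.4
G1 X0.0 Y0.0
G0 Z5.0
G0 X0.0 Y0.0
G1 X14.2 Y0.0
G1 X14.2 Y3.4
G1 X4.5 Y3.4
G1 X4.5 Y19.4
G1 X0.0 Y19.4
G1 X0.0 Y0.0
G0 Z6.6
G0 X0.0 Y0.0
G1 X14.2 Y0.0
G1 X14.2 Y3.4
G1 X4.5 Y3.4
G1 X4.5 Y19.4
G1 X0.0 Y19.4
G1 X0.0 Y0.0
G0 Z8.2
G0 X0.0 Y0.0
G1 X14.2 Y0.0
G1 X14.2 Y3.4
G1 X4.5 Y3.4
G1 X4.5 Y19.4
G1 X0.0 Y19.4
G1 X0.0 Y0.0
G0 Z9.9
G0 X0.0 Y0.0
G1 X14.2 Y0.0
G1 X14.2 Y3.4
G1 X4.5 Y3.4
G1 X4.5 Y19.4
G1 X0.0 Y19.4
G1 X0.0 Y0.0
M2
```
solid part
  facet normal 0.0000 0.0000 -1.0000
    outer loop
      vertex 14.2 3.4 0.0
      vertex 14.2 0.0 0.0
      vertex 0.0 0.0 0.0
    endloop
  endfacet
  facet normal 0.0000 0.0000 -1.0000
    outer loop
      vertex 4.5 3.4 0.0
      vertex 14.2 3.4 0.0
      vertex 0.0 0.0 0.0
    endloop
  endfacet
  facet normal 0.0000 0.0000 -1.0000
    outer loop
      vertex 4.5 19.4 0.0
      vertex 4.5 3.4 0.0
      vertex 0.0 0.0 0.0
    endloop
  endfacet
  facet normal 0.0000 0.0000 -1.0000
    outer loop
      vertex 0.0 19.4 0.0
      vertex 4.5 19.4 0.0
      vertex 0.0 0.0 0.0
    endloop
  endfacet
  facet normal 0.0000 0.0000 1.0000
    outer loop
      vertex 0.0 0.0 9.9
      vertex 14.2 0.0 9.9
      vertex 14.2 3.4 9.9
    endloop
  endfacet
  facet normal 0.0000 0.0000 1.0000
    outer loop
      vertex 0.0 0.0 9.9
      vertex 14.2 3.4 9.9
      vertex 4.5 3.4 9.9
    endloop
  endfacet
  facet normal 0.0000 0.0000 1.0000
    outer loop
      vertex 0.0 0.0 9.9
      vertex 4.5 3.4 9.9
      vertex 4.5 19.4 9.9
    endloop
  endfacet
  facet normal 0.0000 0.0000 1.0000
    outer loop
      vertex 0.0 0.0 9.9
      vertex 4.5 19.4 9.9
      vertex 0.0 19.4 9.9
    endloop
  endfacet
  facet normal 0.0000 -1.0000 0.0000
    outer loop
      vertex 0.0 0.0 0.0
      vertex 14.2 0.0 0.0
      vertex 14.2 0.0 9.9
    endloop
  endfacet
  facet normal 0.0000 -1.0000 0.0000
    outer loop
      vertex 0.0 0.0 0.0
      vertex 14.2 0.0 9.9
      vertex 0.0 0.0 9.9
    endloop
  endfacet
  facet normal 1.0000 0.0000 0.0000
    outer loop
      vertex 14.2 0.0 0.0
      vertex 14.2 3.4 0.0
      vertex 14.2 3.4 9.9
    endloop
  endfacet
  facet normal 1.0000 0.0000 0.0000
    outer loop
      vertex 14.2 0.0 0.0
      vertex 14.2 3.4 9.9
      vertex 14.2 0.0 9.9
    endloop
  endfacet
  facet normal 0.0000 1.0000 0.0000
    outer loop
      vertex 14.2 3.4 0.0
      vertex 4.5 3.4 0.0
      vertex 4.5 3.4 9.9
    endloop
  endfacet
  facet normal 0.0000 1.0000 0.0000
    outer loop
      vertex 14.2 3.4 0.0
      vertex 4.5 3.4 9.9
      vertex 14.2 3.4 9.9
    endloop
  endfacet
  facet normal 1.0000 0.0000 0.0000
    outer loop
      vertex 4.5 3.4 0.0
      vertex 4.5 19.4 0.0
      vertex 4.5 19.4 9.9
    endloop
  endfacet
  facet normal 1.0000 0.0000 0.0000
    outer loop
      vertex 4.5 3.4 0.0
      vertex 4.5 19.4 9.9
      vertex 4.5 3.4 9.9
    endloop
  endfacet
  facet normal 0.0000 1.0000 0.0000
    outer loop
      vertex 4.5 19.4 0.0
      vertex 0.0 19.4 0.0
      vertex 0.0 19.4 9.9
    endloop
  endfacet
  facet normal 0.0000 1.0000 0.0000
    outer loop
      vertex 4.5 19.4 0.0
      vertex 0.0 19.4 9.9
      vertex 4.5 19.4 9.9
    endloop
  endfacet
  facet normal -1.0000 0.0000 0.0000
    outer loop
      vertex 0.0 19.4 0.0
      vertex 0.0 0.0 0.0
      vertex 0.0 0.0 9.9
    endloop
  endfacet
  facet normal -1.0000 0.0000 0.0000
    outer loop
      vertex 0.0 19.4 0.0
      vertex 0.0 0.0 9.9
      vertex 0.0 19.4 9.9
    endloop
  endfacet
endsolid part

The G0 Z moves step by Δz≈1.7 mm. Every layer's G1 loop is the same polygon, so the solid is a straight extrusion of it from z=0 to z≈9.9. Closing with flat bottom and top caps and triangulating gives 20 facets — an L-shaped prism: outer 14.2 × 19.4 mm, arm thicknesses ≈ 3.4 mm (horizontal) and 4.5 mm (vertical), extruded 9.9 mm in z.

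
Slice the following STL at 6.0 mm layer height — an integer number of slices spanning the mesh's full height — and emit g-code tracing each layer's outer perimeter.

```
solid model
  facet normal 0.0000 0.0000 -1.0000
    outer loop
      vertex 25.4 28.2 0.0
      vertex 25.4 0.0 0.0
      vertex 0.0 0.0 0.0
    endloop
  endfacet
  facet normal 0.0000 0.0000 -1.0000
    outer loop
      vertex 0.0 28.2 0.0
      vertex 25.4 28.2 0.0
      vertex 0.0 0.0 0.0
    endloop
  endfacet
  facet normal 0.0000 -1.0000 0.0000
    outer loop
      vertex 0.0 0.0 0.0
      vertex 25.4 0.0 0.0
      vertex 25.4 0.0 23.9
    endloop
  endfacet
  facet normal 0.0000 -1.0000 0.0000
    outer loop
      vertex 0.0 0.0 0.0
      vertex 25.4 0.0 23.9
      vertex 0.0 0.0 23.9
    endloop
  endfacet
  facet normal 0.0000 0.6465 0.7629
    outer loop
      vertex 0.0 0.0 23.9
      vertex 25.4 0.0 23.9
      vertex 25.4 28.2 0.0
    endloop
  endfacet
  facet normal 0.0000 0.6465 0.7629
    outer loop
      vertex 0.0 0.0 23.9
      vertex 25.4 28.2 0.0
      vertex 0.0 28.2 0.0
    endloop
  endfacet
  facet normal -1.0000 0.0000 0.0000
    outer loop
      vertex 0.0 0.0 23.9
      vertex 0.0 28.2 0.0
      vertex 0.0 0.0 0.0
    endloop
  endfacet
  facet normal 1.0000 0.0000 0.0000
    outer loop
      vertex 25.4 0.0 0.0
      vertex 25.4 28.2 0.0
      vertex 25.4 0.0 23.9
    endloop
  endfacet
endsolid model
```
; perimeter-only toolpath
G21 ; units = mm
G90 ; absolute positioning
G28 ; home
; layer 1
G0 Z6.0
G0 X0.0 Y0.0
G1 X25.4 Y0.0
G1 X25.4 Y21.1
G1 X0.0 Y21.1
G1 X0.0 Y0.0
; layer 2
G0 Z11.9
G0 X0.0 Y0.0
G1 X25.4 Y0.0
G1 X25.4 Y14.1
G1 X0.0 Y14.1
G1 X0.0 Y0.0
; layer 3
G0 Z17.9
G0 X0.0 Y0.0
G1 X25.4 Y0.0
G1 X25.4 Y7.1
G1 X0.0 Y7.1
G1 X0.0 Y0.0
M2 ; end

The solid is a wedge (ramp): 25.4 × 28.2 mm base, rising to 23.9 mm along the y=0 edge and sloping linearly to z=0 at y=28.2. Slicing at Δz = 6.0 mm — 4 equal slices spanning the solid's height, so layer i sits at z = i·h/4 — gives 3 non-empty perimeters. Each is a 4-segment closed polygon; G0 lifts to the layer z and rapids to the start vertex, then G1 traces the edges. The cross-section shrinks linearly with z (the slice at the apex is degenerate and omitted).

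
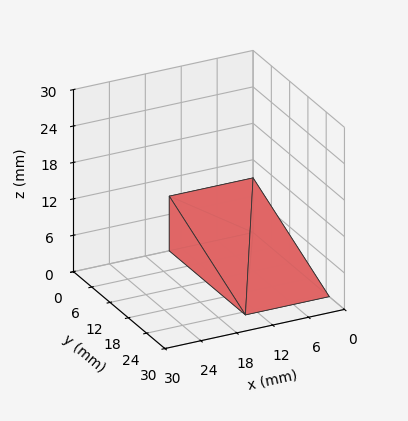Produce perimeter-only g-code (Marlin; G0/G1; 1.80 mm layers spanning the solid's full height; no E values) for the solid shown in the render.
Reading the render: the shape is a wedge (ramp): 14 × 25 mm base, rising to 9 mm along the y=0 edge and sloping linearly to z=0 at y=25 (dimensions read to the nearest mm from the axis ticks). For the g-code, the solid's height is divided into equal slices at the stated Δz and each level perimeter traced with G1 moves after a G0 lift.

; perimeter-only toolpath
G21 ; units = mm
G90 ; absolute positioning
G28 ; home
; layer 1
G0 Z1.80
G0 X0.00 Y0.00
G1 X14.00 Y0.00
G1 X14.00 Y20.00
G1 X0.00 Y20.00
G1 X0.00 Y0.00
; layer 2
G0 Z3.60
G0 X0.00 Y0.00
G1 X14.00 Y0.00
G1 X14.00 Y15.00
G1 X0.00 Y15.00
G1 X0.00 Y0.00
; layer 3
G0 Z5.40
G0 X0.00 Y0.00
G1 X14.00 Y0.00
G1 X14.00 Y10.00
G1 X0.00 Y10.00
G1 X0.00 Y0.00
; layer 4
G0 Z7.20
G0 X0.00 Y0.00
G1 X14.00 Y0.00
G1 X14.00 Y5.00
G1 X0.00 Y5.00
G1 X0.00 Y0.00
M2 ; end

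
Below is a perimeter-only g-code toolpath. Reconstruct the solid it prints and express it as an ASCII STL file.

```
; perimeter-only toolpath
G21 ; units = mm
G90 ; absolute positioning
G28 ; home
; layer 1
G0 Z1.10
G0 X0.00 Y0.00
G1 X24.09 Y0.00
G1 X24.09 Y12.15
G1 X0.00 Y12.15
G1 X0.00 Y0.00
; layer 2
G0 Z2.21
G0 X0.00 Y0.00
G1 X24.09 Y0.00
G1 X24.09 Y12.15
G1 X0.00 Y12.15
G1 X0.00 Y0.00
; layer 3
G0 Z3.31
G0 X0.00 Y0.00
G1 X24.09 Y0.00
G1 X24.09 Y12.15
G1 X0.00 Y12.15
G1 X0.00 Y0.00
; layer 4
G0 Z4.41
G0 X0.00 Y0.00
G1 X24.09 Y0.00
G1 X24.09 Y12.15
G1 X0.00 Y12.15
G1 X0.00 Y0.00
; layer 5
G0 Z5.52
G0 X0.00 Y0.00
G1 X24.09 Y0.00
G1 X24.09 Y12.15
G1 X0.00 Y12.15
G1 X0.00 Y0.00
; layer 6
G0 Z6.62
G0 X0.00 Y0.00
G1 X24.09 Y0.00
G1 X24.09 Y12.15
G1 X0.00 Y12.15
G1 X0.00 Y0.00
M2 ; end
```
solid part
  facet normal 0.0000 0.0000 -1.0000
    outer loop
      vertex 24.09 12.15 0.00
      vertex 24.09 0.00 0.00
      vertex 0.00 0.00 0.00
    endloop
  endfacet
  facet normal 0.0000 0.0000 -1.0000
    outer loop
      vertex 0.00 12.15 0.00
      vertex 24.09 12.15 0.00
      vertex 0.00 0.00 0.00
    endloop
  endfacet
  facet normal 0.0000 0.0000 1.0000
    outer loop
      vertex 0.00 0.00 6.62
      vertex 24.09 0.00 6.62
      vertex 24.09 12.15 6.62
    endloop
  endfacet
  facet normal 0.0000 0.0000 1.0000
    outer loop
      vertex 0.00 0.00 6.62
      vertex 24.09 12.15 6.62
      vertex 0.00 12.15 6.62
    endloop
  endfacet
  facet normal 0.0000 -1.0000 0.0000
    outer loop
      vertex 0.00 0.00 0.00
      vertex 24.09 0.00 0.00
      vertex 24.09 0.00 6.62
    endloop
  endfacet
  facet normal 0.0000 -1.0000 0.0000
    outer loop
      vertex 0.00 0.00 0.00
      vertex 24.09 0.00 6.62
      vertex 0.00 0.00 6.62
    endloop
  endfacet
  facet normal 0.0000 1.0000 0.0000
    outer loop
      vertex 24.09 12.15 6.62
      vertex 24.09 12.15 0.00
      vertex 0.00 12.15 0.00
    endloop
  endfacet
  facet normal 0.0000 1.0000 0.0000
    outer loop
      vertex 0.00 12.15 6.62
      vertex 24.09 12.15 6.62
      vertex 0.00 12.15 0.00
    endloop
  endfacet
  facet normal -1.0000 0.0000 0.0000
    outer loop
      vertex 0.00 12.15 6.62
      vertex 0.00 12.15 0.00
      vertex 0.00 0.00 0.00
    endloop
  endfacet
  facet normal -1.0000 0.0000 0.0000
    outer loop
      vertex 0.00 0.00 6.62
      vertex 0.00 12.15 6.62
      vertex 0.00 0.00 0.00
    endloop
  endfacet
  facet normal 1.0000 0.0000 0.0000
    outer loop
      vertex 24.09 0.00 0.00
      vertex 24.09 12.15 0.00
      vertex 24.09 12.15 6.62
    endloop
  endfacet
  facet normal 1.0000 0.0000 0.0000
    outer loop
      vertex 24.09 0.00 0.00
      vertex 24.09 12.15 6.62
      vertex 24.09 0.00 6.62
    endloop
  endfacet
endsolid part

The G0 Z moves step by Δz≈1.10 mm. Every layer's G1 loop is the same polygon, so the solid is a straight extrusion of it from z=0 to z≈6.62. Closing with flat bottom and top caps and triangulating gives 12 facets — a rectangular box, roughly 24.1 × 12.2 mm footprint and 6.62 mm tall.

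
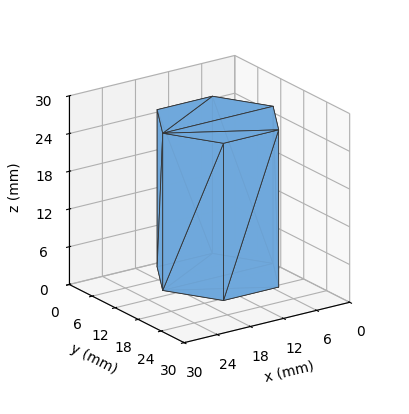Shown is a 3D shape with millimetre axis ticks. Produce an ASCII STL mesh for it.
Reading the render: the shape is a regular 6-sided prism (a cylinder approximated with 6 flat sides), circumscribed radius ≈ 10 mm, height ≈ 25 mm (dimensions read to the nearest mm from the axis ticks). For the STL, each face is triangulated and given an outward normal.

solid part
  facet normal 0.0000 0.0000 -1.0000
    outer loop
      vertex 5.00 18.66 0.00
      vertex 15.00 18.66 0.00
      vertex 20.00 10.00 0.00
    endloop
  endfacet
  facet normal 0.0000 0.0000 -1.0000
    outer loop
      vertex 0.00 10.00 0.00
      vertex 5.00 18.66 0.00
      vertex 20.00 10.00 0.00
    endloop
  endfacet
  facet normal 0.0000 0.0000 -1.0000
    outer loop
      vertex 5.00 1.34 0.00
      vertex 0.00 10.00 0.00
      vertex 20.00 10.00 0.00
    endloop
  endfacet
  facet normal 0.0000 0.0000 -1.0000
    outer loop
      vertex 15.00 1.34 0.00
      vertex 5.00 1.34 0.00
      vertex 20.00 10.00 0.00
    endloop
  endfacet
  facet normal 0.0000 0.0000 1.0000
    outer loop
      vertex 20.00 10.00 25.00
      vertex 15.00 18.66 25.00
      vertex 5.00 18.66 25.00
    endloop
  endfacet
  facet normal 0.0000 0.0000 1.0000
    outer loop
      vertex 20.00 10.00 25.00
      vertex 5.00 18.66 25.00
      vertex 0.00 10.00 25.00
    endloop
  endfacet
  facet normal 0.0000 0.0000 1.0000
    outer loop
      vertex 20.00 10.00 25.00
      vertex 0.00 10.00 25.00
      vertex 5.00 1.34 25.00
    endloop
  endfacet
  facet normal 0.0000 0.0000 1.0000
    outer loop
      vertex 20.00 10.00 25.00
      vertex 5.00 1.34 25.00
      vertex 15.00 1.34 25.00
    endloop
  endfacet
  facet normal 0.8660 0.5000 0.0000
    outer loop
      vertex 20.00 10.00 0.00
      vertex 15.00 18.66 0.00
      vertex 15.00 18.66 25.00
    endloop
  endfacet
  facet normal 0.8660 0.5000 0.0000
    outer loop
      vertex 20.00 10.00 0.00
      vertex 15.00 18.66 25.00
      vertex 20.00 10.00 25.00
    endloop
  endfacet
  facet normal 0.0000 1.0000 0.0000
    outer loop
      vertex 15.00 18.66 0.00
      vertex 5.00 18.66 0.00
      vertex 5.00 18.66 25.00
    endloop
  endfacet
  facet normal 0.0000 1.0000 0.0000
    outer loop
      vertex 15.00 18.66 0.00
      vertex 5.00 18.66 25.00
      vertex 15.00 18.66 25.00
    endloop
  endfacet
  facet normal -0.8660 0.5000 0.0000
    outer loop
      vertex 5.00 18.66 0.00
      vertex 0.00 10.00 0.00
      vertex 0.00 10.00 25.00
    endloop
  endfacet
  facet normal -0.8660 0.5000 0.0000
    outer loop
      vertex 5.00 18.66 0.00
      vertex 0.00 10.00 25.00
      vertex 5.00 18.66 25.00
    endloop
  endfacet
  facet normal -0.8660 -0.5000 0.0000
    outer loop
      vertex 0.00 10.00 0.00
      vertex 5.00 1.34 0.00
      vertex 5.00 1.34 25.00
    endloop
  endfacet
  facet normal -0.8660 -0.5000 0.0000
    outer loop
      vertex 0.00 10.00 0.00
      vertex 5.00 1.34 25.00
      vertex 0.00 10.00 25.00
    endloop
  endfacet
  facet normal 0.0000 -1.0000 0.0000
    outer loop
      vertex 5.00 1.34 0.00
      vertex 15.00 1.34 0.00
      vertex 15.00 1.34 25.00
    endloop
  endfacet
  facet normal 0.0000 -1.0000 0.0000
    outer loop
      vertex 5.00 1.34 0.00
      vertex 15.00 1.34 25.00
      vertex 5.00 1.34 25.00
    endloop
  endfacet
  facet normal 0.8660 -0.5000 0.0000
    outer loop
      vertex 15.00 1.34 0.00
      vertex 20.00 10.00 0.00
      vertex 20.00 10.00 25.00
    endloop
  endfacet
  facet normal 0.8660 -0.5000 0.0000
    outer loop
      vertex 15.00 1.34 0.00
      vertex 20.00 10.00 25.00
      vertex 15.00 1.34 25.00
    endloop
  endfacet
endsolid part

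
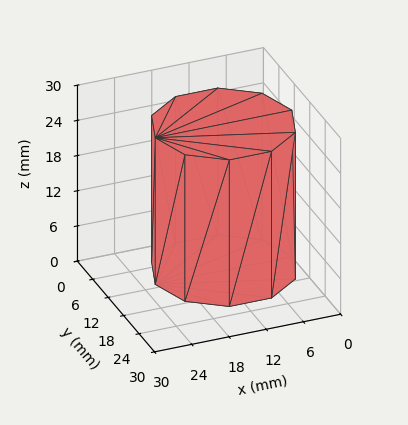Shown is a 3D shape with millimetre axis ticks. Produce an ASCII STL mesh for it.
Reading the render: the shape is a regular 10-sided prism (a cylinder approximated with 10 flat sides), circumscribed radius ≈ 11 mm, height ≈ 25 mm (dimensions read to the nearest mm from the axis ticks). For the STL, each face is triangulated and given an outward normal.

solid part
  facet normal 0.0000 0.0000 -1.0000
    outer loop
      vertex 14.40 21.46 0.00
      vertex 19.90 17.47 0.00
      vertex 22.00 11.00 0.00
    endloop
  endfacet
  facet normal 0.0000 0.0000 -1.0000
    outer loop
      vertex 7.60 21.46 0.00
      vertex 14.40 21.46 0.00
      vertex 22.00 11.00 0.00
    endloop
  endfacet
  facet normal 0.0000 0.0000 -1.0000
    outer loop
      vertex 2.10 17.47 0.00
      vertex 7.60 21.46 0.00
      vertex 22.00 11.00 0.00
    endloop
  endfacet
  facet normal 0.0000 0.0000 -1.0000
    outer loop
      vertex 0.00 11.00 0.00
      vertex 2.10 17.47 0.00
      vertex 22.00 11.00 0.00
    endloop
  endfacet
  facet normal 0.0000 0.0000 -1.0000
    outer loop
      vertex 2.10 4.53 0.00
      vertex 0.00 11.00 0.00
      vertex 22.00 11.00 0.00
    endloop
  endfacet
  facet normal 0.0000 0.0000 -1.0000
    outer loop
      vertex 7.60 0.54 0.00
      vertex 2.10 4.53 0.00
      vertex 22.00 11.00 0.00
    endloop
  endfacet
  facet normal 0.0000 0.0000 -1.0000
    outer loop
      vertex 14.40 0.54 0.00
      vertex 7.60 0.54 0.00
      vertex 22.00 11.00 0.00
    endloop
  endfacet
  facet normal 0.0000 0.0000 -1.0000
    outer loop
      vertex 19.90 4.53 0.00
      vertex 14.40 0.54 0.00
      vertex 22.00 11.00 0.00
    endloop
  endfacet
  facet normal 0.0000 0.0000 1.0000
    outer loop
      vertex 22.00 11.00 25.00
      vertex 19.90 17.47 25.00
      vertex 14.40 21.46 25.00
    endloop
  endfacet
  facet normal 0.0000 0.0000 1.0000
    outer loop
      vertex 22.00 11.00 25.00
      vertex 14.40 21.46 25.00
      vertex 7.60 21.46 25.00
    endloop
  endfacet
  facet normal 0.0000 0.0000 1.0000
    outer loop
      vertex 22.00 11.00 25.00
      vertex 7.60 21.46 25.00
      vertex 2.10 17.47 25.00
    endloop
  endfacet
  facet normal 0.0000 0.0000 1.0000
    outer loop
      vertex 22.00 11.00 25.00
      vertex 2.10 17.47 25.00
      vertex 0.00 11.00 25.00
    endloop
  endfacet
  facet normal 0.0000 0.0000 1.0000
    outer loop
      vertex 22.00 11.00 25.00
      vertex 0.00 11.00 25.00
      vertex 2.10 4.53 25.00
    endloop
  endfacet
  facet normal 0.0000 0.0000 1.0000
    outer loop
      vertex 22.00 11.00 25.00
      vertex 2.10 4.53 25.00
      vertex 7.60 0.54 25.00
    endloop
  endfacet
  facet normal 0.0000 0.0000 1.0000
    outer loop
      vertex 22.00 11.00 25.00
      vertex 7.60 0.54 25.00
      vertex 14.40 0.54 25.00
    endloop
  endfacet
  facet normal 0.0000 0.0000 1.0000
    outer loop
      vertex 22.00 11.00 25.00
      vertex 14.40 0.54 25.00
      vertex 19.90 4.53 25.00
    endloop
  endfacet
  facet normal 0.9512 0.3087 0.0000
    outer loop
      vertex 22.00 11.00 0.00
      vertex 19.90 17.47 0.00
      vertex 19.90 17.47 25.00
    endloop
  endfacet
  facet normal 0.9512 0.3087 0.0000
    outer loop
      vertex 22.00 11.00 0.00
      vertex 19.90 17.47 25.00
      vertex 22.00 11.00 25.00
    endloop
  endfacet
  facet normal 0.5872 0.8094 0.0000
    outer loop
      vertex 19.90 17.47 0.00
      vertex 14.40 21.46 0.00
      vertex 14.40 21.46 25.00
    endloop
  endfacet
  facet normal 0.5872 0.8094 0.0000
    outer loop
      vertex 19.90 17.47 0.00
      vertex 14.40 21.46 25.00
      vertex 19.90 17.47 25.00
    endloop
  endfacet
  facet normal 0.0000 1.0000 0.0000
    outer loop
      vertex 14.40 21.46 0.00
      vertex 7.60 21.46 0.00
      vertex 7.60 21.46 25.00
    endloop
  endfacet
  facet normal 0.0000 1.0000 0.0000
    outer loop
      vertex 14.40 21.46 0.00
      vertex 7.60 21.46 25.00
      vertex 14.40 21.46 25.00
    endloop
  endfacet
  facet normal -0.5872 0.8094 0.0000
    outer loop
      vertex 7.60 21.46 0.00
      vertex 2.10 17.47 0.00
      vertex 2.10 17.47 25.00
    endloop
  endfacet
  facet normal -0.5872 0.8094 0.0000
    outer loop
      vertex 7.60 21.46 0.00
      vertex 2.10 17.47 25.00
      vertex 7.60 21.46 25.00
    endloop
  endfacet
  facet normal -0.9512 0.3087 0.0000
    outer loop
      vertex 2.10 17.47 0.00
      vertex 0.00 11.00 0.00
      vertex 0.00 11.00 25.00
    endloop
  endfacet
  facet normal -0.9512 0.3087 0.0000
    outer loop
      vertex 2.10 17.47 0.00
      vertex 0.00 11.00 25.00
      vertex 2.10 17.47 25.00
    endloop
  endfacet
  facet normal -0.9512 -0.3087 0.0000
    outer loop
      vertex 0.00 11.00 0.00
      vertex 2.10 4.53 0.00
      vertex 2.10 4.53 25.00
    endloop
  endfacet
  facet normal -0.9512 -0.3087 0.0000
    outer loop
      vertex 0.00 11.00 0.00
      vertex 2.10 4.53 25.00
      vertex 0.00 11.00 25.00
    endloop
  endfacet
  facet normal -0.5872 -0.8094 0.0000
    outer loop
      vertex 2.10 4.53 0.00
      vertex 7.60 0.54 0.00
      vertex 7.60 0.54 25.00
    endloop
  endfacet
  facet normal -0.5872 -0.8094 0.0000
    outer loop
      vertex 2.10 4.53 0.00
      vertex 7.60 0.54 25.00
      vertex 2.10 4.53 25.00
    endloop
  endfacet
  facet normal 0.0000 -1.0000 0.0000
    outer loop
      vertex 7.60 0.54 0.00
      vertex 14.40 0.54 0.00
      vertex 14.40 0.54 25.00
    endloop
  endfacet
  facet normal 0.0000 -1.0000 0.0000
    outer loop
      vertex 7.60 0.54 0.00
      vertex 14.40 0.54 25.00
      vertex 7.60 0.54 25.00
    endloop
  endfacet
  facet normal 0.5872 -0.8094 0.0000
    outer loop
      vertex 14.40 0.54 0.00
      vertex 19.90 4.53 0.00
      vertex 19.90 4.53 25.00
    endloop
  endfacet
  facet normal 0.5872 -0.8094 0.0000
    outer loop
      vertex 14.40 0.54 0.00
      vertex 19.90 4.53 25.00
      vertex 14.40 0.54 25.00
    endloop
  endfacet
  facet normal 0.9512 -0.3087 0.0000
    outer loop
      vertex 19.90 4.53 0.00
      vertex 22.00 11.00 0.00
      vertex 22.00 11.00 25.00
    endloop
  endfacet
  facet normal 0.9512 -0.3087 0.0000
    outer loop
      vertex 19.90 4.53 0.00
      vertex 22.00 11.00 25.00
      vertex 19.90 4.53 25.00
    endloop
  endfacet
endsolid part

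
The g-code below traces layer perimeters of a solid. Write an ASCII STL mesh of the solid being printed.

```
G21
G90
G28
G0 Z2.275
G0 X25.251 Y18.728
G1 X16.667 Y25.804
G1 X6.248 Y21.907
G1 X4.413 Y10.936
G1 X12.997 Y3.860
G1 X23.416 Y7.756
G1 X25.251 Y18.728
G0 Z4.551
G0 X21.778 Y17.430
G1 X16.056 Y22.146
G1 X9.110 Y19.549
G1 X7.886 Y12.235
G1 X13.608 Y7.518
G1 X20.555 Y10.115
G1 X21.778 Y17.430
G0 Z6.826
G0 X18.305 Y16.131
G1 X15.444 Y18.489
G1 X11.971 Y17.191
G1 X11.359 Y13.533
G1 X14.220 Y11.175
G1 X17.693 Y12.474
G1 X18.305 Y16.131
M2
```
solid part
  facet normal 0.0000 0.0000 -1.0000
    outer loop
      vertex 3.387 24.266 0.000
      vertex 17.279 29.461 0.000
      vertex 28.724 20.027 0.000
    endloop
  endfacet
  facet normal 0.0000 0.0000 -1.0000
    outer loop
      vertex 0.940 9.637 0.000
      vertex 3.387 24.266 0.000
      vertex 28.724 20.027 0.000
    endloop
  endfacet
  facet normal 0.0000 0.0000 -1.0000
    outer loop
      vertex 12.385 0.203 0.000
      vertex 0.940 9.637 0.000
      vertex 28.724 20.027 0.000
    endloop
  endfacet
  facet normal 0.0000 0.0000 -1.0000
    outer loop
      vertex 26.277 5.398 0.000
      vertex 12.385 0.203 0.000
      vertex 28.724 20.027 0.000
    endloop
  endfacet
  facet normal 0.3677 0.4461 0.8159
    outer loop
      vertex 28.724 20.027 0.000
      vertex 17.279 29.461 0.000
      vertex 14.832 14.832 9.101
    endloop
  endfacet
  facet normal -0.2025 0.5415 0.8160
    outer loop
      vertex 17.279 29.461 0.000
      vertex 3.387 24.266 0.000
      vertex 14.832 14.832 9.101
    endloop
  endfacet
  facet normal -0.5702 0.0954 0.8159
    outer loop
      vertex 3.387 24.266 0.000
      vertex 0.940 9.637 0.000
      vertex 14.832 14.832 9.101
    endloop
  endfacet
  facet normal -0.3677 -0.4461 0.8159
    outer loop
      vertex 0.940 9.637 0.000
      vertex 12.385 0.203 0.000
      vertex 14.832 14.832 9.101
    endloop
  endfacet
  facet normal 0.2025 -0.5415 0.8160
    outer loop
      vertex 12.385 0.203 0.000
      vertex 26.277 5.398 0.000
      vertex 14.832 14.832 9.101
    endloop
  endfacet
  facet normal 0.5702 -0.0954 0.8159
    outer loop
      vertex 26.277 5.398 0.000
      vertex 28.724 20.027 0.000
      vertex 14.832 14.832 9.101
    endloop
  endfacet
endsolid part

The G0 Z moves step by Δz≈2.275 mm. The G1 loops shrink linearly with z, so the solid tapers from its base footprint up to z≈9.1. Closing with a flat bottom cap and the tapered top and triangulating gives 10 facets — a regular 6-sided pyramid, base circumscribed radius ≈ 14.8 mm, apex at z ≈ 9.1 mm.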